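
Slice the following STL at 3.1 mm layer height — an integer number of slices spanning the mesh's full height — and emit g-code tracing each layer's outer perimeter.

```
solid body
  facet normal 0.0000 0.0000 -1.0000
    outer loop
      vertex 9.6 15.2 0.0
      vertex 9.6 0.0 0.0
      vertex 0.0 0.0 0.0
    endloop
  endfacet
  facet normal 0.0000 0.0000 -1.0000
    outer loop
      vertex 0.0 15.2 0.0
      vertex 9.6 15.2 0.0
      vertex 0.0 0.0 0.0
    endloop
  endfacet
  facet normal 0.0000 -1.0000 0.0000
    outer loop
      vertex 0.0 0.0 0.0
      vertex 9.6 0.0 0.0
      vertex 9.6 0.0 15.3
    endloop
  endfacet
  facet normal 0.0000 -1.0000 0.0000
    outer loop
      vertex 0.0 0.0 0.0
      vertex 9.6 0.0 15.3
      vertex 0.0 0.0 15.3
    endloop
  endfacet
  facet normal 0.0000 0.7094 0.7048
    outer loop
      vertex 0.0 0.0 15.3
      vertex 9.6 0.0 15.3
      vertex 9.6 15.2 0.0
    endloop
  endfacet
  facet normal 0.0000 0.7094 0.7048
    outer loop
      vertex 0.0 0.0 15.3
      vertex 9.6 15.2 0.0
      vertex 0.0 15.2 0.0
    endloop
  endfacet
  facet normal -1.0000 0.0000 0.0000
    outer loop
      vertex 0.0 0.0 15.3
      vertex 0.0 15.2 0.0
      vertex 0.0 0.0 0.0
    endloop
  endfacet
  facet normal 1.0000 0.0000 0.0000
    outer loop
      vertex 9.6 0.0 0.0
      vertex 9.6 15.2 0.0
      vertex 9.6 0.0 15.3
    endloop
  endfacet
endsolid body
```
; perimeter-only toolpath
G21 ; units = mm
G90 ; absolute positioning
G28 ; home
; layer 1
G0 Z3.1
G0 X0.0 Y0.0
G1 X9.6 Y0.0
G1 X9.6 Y12.2
G1 X0.0 Y12.2
G1 X0.0 Y0.0
; layer 2
G0 Z6.1
G0 X0.0 Y0.0
G1 X9.6 Y0.0
G1 X9.6 Y9.1
G1 X0.0 Y9.1
G1 X0.0 Y0.0
; layer 3
G0 Z9.2
G0 X0.0 Y0.0
G1 X9.6 Y0.0
G1 X9.6 Y6.1
G1 X0.0 Y6.1
G1 X0.0 Y0.0
; layer 4
G0 Z12.2
G0 X0.0 Y0.0
G1 X9.6 Y0.0
G1 X9.6 Y3.0
G1 X0.0 Y3.0
G1 X0.0 Y0.0
M2 ; end

The solid is a wedge (ramp): 9.6 × 15.2 mm base, rising to 15.3 mm along the y=0 edge and sloping linearly to z=0 at y=15.2. Slicing at Δz = 3.1 mm — 5 equal slices spanning the solid's height, so layer i sits at z = i·h/5 — gives 4 non-empty perimeters. Each is a 4-segment closed polygon; G0 lifts to the layer z and rapids to the start vertex, then G1 traces the edges. The cross-section shrinks linearly with z (the slice at the apex is degenerate and omitted).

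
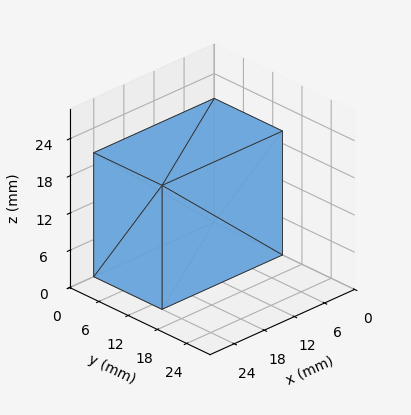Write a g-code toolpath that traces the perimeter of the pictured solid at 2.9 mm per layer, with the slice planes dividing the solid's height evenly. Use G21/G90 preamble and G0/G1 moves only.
Reading the render: the shape is a rectangular box, roughly 24 × 14 mm footprint and 20 mm tall (dimensions read to the nearest mm from the axis ticks). For the g-code, the solid's height is divided into equal slices at the stated Δz and each level perimeter traced with G1 moves after a G0 lift.

; perimeter-only toolpath
G21 ; units = mm
G90 ; absolute positioning
G28 ; home
; layer 1
G0 Z2.9
G0 X0.0 Y0.0
G1 X24.0 Y0.0
G1 X24.0 Y14.0
G1 X0.0 Y14.0
G1 X0.0 Y0.0
; layer 2
G0 Z5.7
G0 X0.0 Y0.0
G1 X24.0 Y0.0
G1 X24.0 Y14.0
G1 X0.0 Y14.0
G1 X0.0 Y0.0
; layer 3
G0 Z8.6
G0 X0.0 Y0.0
G1 X24.0 Y0.0
G1 X24.0 Y14.0
G1 X0.0 Y14.0
G1 X0.0 Y0.0
; layer 4
G0 Z11.4
G0 X0.0 Y0.0
G1 X24.0 Y0.0
G1 X24.0 Y14.0
G1 X0.0 Y14.0
G1 X0.0 Y0.0
; layer 5
G0 Z14.3
G0 X0.0 Y0.0
G1 X24.0 Y0.0
G1 X24.0 Y14.0
G1 X0.0 Y14.0
G1 X0.0 Y0.0
; layer 6
G0 Z17.1
G0 X0.0 Y0.0
G1 X24.0 Y0.0
G1 X24.0 Y14.0
G1 X0.0 Y14.0
G1 X0.0 Y0.0
; layer 7
G0 Z20.0
G0 X0.0 Y0.0
G1 X24.0 Y0.0
G1 X24.0 Y14.0
G1 X0.0 Y14.0
G1 X0.0 Y0.0
M2 ; end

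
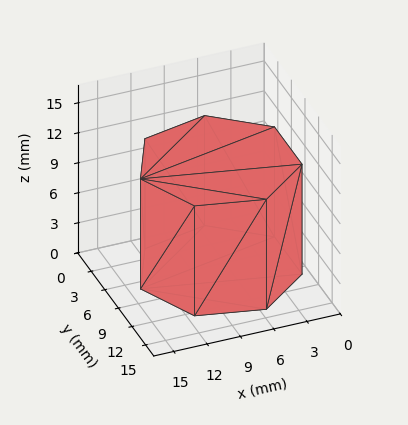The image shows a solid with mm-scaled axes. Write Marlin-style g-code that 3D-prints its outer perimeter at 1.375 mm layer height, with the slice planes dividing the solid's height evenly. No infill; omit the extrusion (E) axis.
Reading the render: the shape is a regular 7-sided prism (a cylinder approximated with 7 flat sides), circumscribed radius ≈ 7 mm, height ≈ 11 mm (dimensions read to the nearest mm from the axis ticks). For the g-code, the solid's height is divided into equal slices at the stated Δz and each level perimeter traced with G1 moves after a G0 lift.

; perimeter-only toolpath
G21 ; units = mm
G90 ; absolute positioning
G28 ; home
; layer 1
G0 Z1.375
G0 X14.000 Y7.000
G1 X11.364 Y12.473
G1 X5.442 Y13.824
G1 X0.693 Y10.037
G1 X0.693 Y3.963
G1 X5.442 Y0.176
G1 X11.364 Y1.527
G1 X14.000 Y7.000
; layer 2
G0 Z2.750
G0 X14.000 Y7.000
G1 X11.364 Y12.473
G1 X5.442 Y13.824
G1 X0.693 Y10.037
G1 X0.693 Y3.963
G1 X5.442 Y0.176
G1 X11.364 Y1.527
G1 X14.000 Y7.000
; layer 3
G0 Z4.125
G0 X14.000 Y7.000
G1 X11.364 Y12.473
G1 X5.442 Y13.824
G1 X0.693 Y10.037
G1 X0.693 Y3.963
G1 X5.442 Y0.176
G1 X11.364 Y1.527
G1 X14.000 Y7.000
; layer 4
G0 Z5.500
G0 X14.000 Y7.000
G1 X11.364 Y12.473
G1 X5.442 Y13.824
G1 X0.693 Y10.037
G1 X0.693 Y3.963
G1 X5.442 Y0.176
G1 X11.364 Y1.527
G1 X14.000 Y7.000
; layer 5
G0 Z6.875
G0 X14.000 Y7.000
G1 X11.364 Y12.473
G1 X5.442 Y13.824
G1 X0.693 Y10.037
G1 X0.693 Y3.963
G1 X5.442 Y0.176
G1 X11.364 Y1.527
G1 X14.000 Y7.000
; layer 6
G0 Z8.250
G0 X14.000 Y7.000
G1 X11.364 Y12.473
G1 X5.442 Y13.824
G1 X0.693 Y10.037
G1 X0.693 Y3.963
G1 X5.442 Y0.176
G1 X11.364 Y1.527
G1 X14.000 Y7.000
; layer 7
G0 Z9.625
G0 X14.000 Y7.000
G1 X11.364 Y12.473
G1 X5.442 Y13.824
G1 X0.693 Y10.037
G1 X0.693 Y3.963
G1 X5.442 Y0.176
G1 X11.364 Y1.527
G1 X14.000 Y7.000
; layer 8
G0 Z11.000
G0 X14.000 Y7.000
G1 X11.364 Y12.473
G1 X5.442 Y13.824
G1 X0.693 Y10.037
G1 X0.693 Y3.963
G1 X5.442 Y0.176
G1 X11.364 Y1.527
G1 X14.000 Y7.000
M2 ; end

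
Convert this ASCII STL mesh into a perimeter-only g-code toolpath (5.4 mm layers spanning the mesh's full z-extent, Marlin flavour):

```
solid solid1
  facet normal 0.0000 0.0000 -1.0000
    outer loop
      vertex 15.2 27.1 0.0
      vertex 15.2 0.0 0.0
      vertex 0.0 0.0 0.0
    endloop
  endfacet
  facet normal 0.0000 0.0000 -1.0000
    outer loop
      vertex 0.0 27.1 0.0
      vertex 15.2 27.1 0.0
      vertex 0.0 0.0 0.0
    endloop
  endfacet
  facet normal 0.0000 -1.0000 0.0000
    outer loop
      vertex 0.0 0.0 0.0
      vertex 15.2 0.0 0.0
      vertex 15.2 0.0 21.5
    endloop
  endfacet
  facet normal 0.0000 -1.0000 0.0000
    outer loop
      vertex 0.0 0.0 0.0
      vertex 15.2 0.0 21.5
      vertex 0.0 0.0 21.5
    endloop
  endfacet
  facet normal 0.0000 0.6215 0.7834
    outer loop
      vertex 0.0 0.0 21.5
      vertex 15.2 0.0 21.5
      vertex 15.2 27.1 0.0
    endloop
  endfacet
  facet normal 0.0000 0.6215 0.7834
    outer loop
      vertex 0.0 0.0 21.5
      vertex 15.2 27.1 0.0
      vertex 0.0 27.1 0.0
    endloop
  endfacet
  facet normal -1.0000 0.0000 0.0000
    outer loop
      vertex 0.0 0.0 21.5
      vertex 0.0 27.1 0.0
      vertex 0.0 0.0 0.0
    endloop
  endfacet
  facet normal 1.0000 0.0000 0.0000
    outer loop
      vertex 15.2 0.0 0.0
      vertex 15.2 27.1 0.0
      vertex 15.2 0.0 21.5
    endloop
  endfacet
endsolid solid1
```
; perimeter-only toolpath
G21 ; units = mm
G90 ; absolute positioning
G28 ; home
; layer 1
G0 Z5.4
G0 X0.0 Y0.0
G1 X15.2 Y0.0
G1 X15.2 Y20.3
G1 X0.0 Y20.3
G1 X0.0 Y0.0
; layer 2
G0 Z10.8
G0 X0.0 Y0.0
G1 X15.2 Y0.0
G1 X15.2 Y13.6
G1 X0.0 Y13.6
G1 X0.0 Y0.0
; layer 3
G0 Z16.1
G0 X0.0 Y0.0
G1 X15.2 Y0.0
G1 X15.2 Y6.8
G1 X0.0 Y6.8
G1 X0.0 Y0.0
M2 ; end

The solid is a wedge (ramp): 15.2 × 27.1 mm base, rising to 21.5 mm along the y=0 edge and sloping linearly to z=0 at y=27.1. Slicing at Δz = 5.4 mm — 4 equal slices spanning the solid's height, so layer i sits at z = i·h/4 — gives 3 non-empty perimeters. Each is a 4-segment closed polygon; G0 lifts to the layer z and rapids to the start vertex, then G1 traces the edges. The cross-section shrinks linearly with z (the slice at the apex is degenerate and omitted).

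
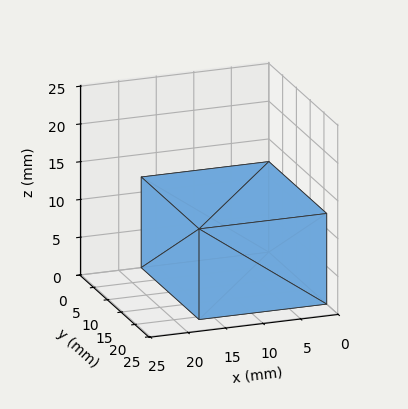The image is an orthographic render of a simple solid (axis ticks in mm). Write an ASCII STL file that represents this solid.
Reading the render: the shape is a rectangular box, roughly 17 × 21 mm footprint and 12 mm tall (dimensions read to the nearest mm from the axis ticks). For the STL, each face is triangulated and given an outward normal.

solid part
  facet normal 0.0000 0.0000 -1.0000
    outer loop
      vertex 17.000 21.000 0.000
      vertex 17.000 0.000 0.000
      vertex 0.000 0.000 0.000
    endloop
  endfacet
  facet normal 0.0000 0.0000 -1.0000
    outer loop
      vertex 0.000 21.000 0.000
      vertex 17.000 21.000 0.000
      vertex 0.000 0.000 0.000
    endloop
  endfacet
  facet normal 0.0000 0.0000 1.0000
    outer loop
      vertex 0.000 0.000 12.000
      vertex 17.000 0.000 12.000
      vertex 17.000 21.000 12.000
    endloop
  endfacet
  facet normal 0.0000 0.0000 1.0000
    outer loop
      vertex 0.000 0.000 12.000
      vertex 17.000 21.000 12.000
      vertex 0.000 21.000 12.000
    endloop
  endfacet
  facet normal 0.0000 -1.0000 0.0000
    outer loop
      vertex 0.000 0.000 0.000
      vertex 17.000 0.000 0.000
      vertex 17.000 0.000 12.000
    endloop
  endfacet
  facet normal 0.0000 -1.0000 0.0000
    outer loop
      vertex 0.000 0.000 0.000
      vertex 17.000 0.000 12.000
      vertex 0.000 0.000 12.000
    endloop
  endfacet
  facet normal 0.0000 1.0000 0.0000
    outer loop
      vertex 17.000 21.000 12.000
      vertex 17.000 21.000 0.000
      vertex 0.000 21.000 0.000
    endloop
  endfacet
  facet normal 0.0000 1.0000 0.0000
    outer loop
      vertex 0.000 21.000 12.000
      vertex 17.000 21.000 12.000
      vertex 0.000 21.000 0.000
    endloop
  endfacet
  facet normal -1.0000 0.0000 0.0000
    outer loop
      vertex 0.000 21.000 12.000
      vertex 0.000 21.000 0.000
      vertex 0.000 0.000 0.000
    endloop
  endfacet
  facet normal -1.0000 0.0000 0.0000
    outer loop
      vertex 0.000 0.000 12.000
      vertex 0.000 21.000 12.000
      vertex 0.000 0.000 0.000
    endloop
  endfacet
  facet normal 1.0000 0.0000 0.0000
    outer loop
      vertex 17.000 0.000 0.000
      vertex 17.000 21.000 0.000
      vertex 17.000 21.000 12.000
    endloop
  endfacet
  facet normal 1.0000 0.0000 0.0000
    outer loop
      vertex 17.000 0.000 0.000
      vertex 17.000 21.000 12.000
      vertex 17.000 0.000 12.000
    endloop
  endfacet
endsolid part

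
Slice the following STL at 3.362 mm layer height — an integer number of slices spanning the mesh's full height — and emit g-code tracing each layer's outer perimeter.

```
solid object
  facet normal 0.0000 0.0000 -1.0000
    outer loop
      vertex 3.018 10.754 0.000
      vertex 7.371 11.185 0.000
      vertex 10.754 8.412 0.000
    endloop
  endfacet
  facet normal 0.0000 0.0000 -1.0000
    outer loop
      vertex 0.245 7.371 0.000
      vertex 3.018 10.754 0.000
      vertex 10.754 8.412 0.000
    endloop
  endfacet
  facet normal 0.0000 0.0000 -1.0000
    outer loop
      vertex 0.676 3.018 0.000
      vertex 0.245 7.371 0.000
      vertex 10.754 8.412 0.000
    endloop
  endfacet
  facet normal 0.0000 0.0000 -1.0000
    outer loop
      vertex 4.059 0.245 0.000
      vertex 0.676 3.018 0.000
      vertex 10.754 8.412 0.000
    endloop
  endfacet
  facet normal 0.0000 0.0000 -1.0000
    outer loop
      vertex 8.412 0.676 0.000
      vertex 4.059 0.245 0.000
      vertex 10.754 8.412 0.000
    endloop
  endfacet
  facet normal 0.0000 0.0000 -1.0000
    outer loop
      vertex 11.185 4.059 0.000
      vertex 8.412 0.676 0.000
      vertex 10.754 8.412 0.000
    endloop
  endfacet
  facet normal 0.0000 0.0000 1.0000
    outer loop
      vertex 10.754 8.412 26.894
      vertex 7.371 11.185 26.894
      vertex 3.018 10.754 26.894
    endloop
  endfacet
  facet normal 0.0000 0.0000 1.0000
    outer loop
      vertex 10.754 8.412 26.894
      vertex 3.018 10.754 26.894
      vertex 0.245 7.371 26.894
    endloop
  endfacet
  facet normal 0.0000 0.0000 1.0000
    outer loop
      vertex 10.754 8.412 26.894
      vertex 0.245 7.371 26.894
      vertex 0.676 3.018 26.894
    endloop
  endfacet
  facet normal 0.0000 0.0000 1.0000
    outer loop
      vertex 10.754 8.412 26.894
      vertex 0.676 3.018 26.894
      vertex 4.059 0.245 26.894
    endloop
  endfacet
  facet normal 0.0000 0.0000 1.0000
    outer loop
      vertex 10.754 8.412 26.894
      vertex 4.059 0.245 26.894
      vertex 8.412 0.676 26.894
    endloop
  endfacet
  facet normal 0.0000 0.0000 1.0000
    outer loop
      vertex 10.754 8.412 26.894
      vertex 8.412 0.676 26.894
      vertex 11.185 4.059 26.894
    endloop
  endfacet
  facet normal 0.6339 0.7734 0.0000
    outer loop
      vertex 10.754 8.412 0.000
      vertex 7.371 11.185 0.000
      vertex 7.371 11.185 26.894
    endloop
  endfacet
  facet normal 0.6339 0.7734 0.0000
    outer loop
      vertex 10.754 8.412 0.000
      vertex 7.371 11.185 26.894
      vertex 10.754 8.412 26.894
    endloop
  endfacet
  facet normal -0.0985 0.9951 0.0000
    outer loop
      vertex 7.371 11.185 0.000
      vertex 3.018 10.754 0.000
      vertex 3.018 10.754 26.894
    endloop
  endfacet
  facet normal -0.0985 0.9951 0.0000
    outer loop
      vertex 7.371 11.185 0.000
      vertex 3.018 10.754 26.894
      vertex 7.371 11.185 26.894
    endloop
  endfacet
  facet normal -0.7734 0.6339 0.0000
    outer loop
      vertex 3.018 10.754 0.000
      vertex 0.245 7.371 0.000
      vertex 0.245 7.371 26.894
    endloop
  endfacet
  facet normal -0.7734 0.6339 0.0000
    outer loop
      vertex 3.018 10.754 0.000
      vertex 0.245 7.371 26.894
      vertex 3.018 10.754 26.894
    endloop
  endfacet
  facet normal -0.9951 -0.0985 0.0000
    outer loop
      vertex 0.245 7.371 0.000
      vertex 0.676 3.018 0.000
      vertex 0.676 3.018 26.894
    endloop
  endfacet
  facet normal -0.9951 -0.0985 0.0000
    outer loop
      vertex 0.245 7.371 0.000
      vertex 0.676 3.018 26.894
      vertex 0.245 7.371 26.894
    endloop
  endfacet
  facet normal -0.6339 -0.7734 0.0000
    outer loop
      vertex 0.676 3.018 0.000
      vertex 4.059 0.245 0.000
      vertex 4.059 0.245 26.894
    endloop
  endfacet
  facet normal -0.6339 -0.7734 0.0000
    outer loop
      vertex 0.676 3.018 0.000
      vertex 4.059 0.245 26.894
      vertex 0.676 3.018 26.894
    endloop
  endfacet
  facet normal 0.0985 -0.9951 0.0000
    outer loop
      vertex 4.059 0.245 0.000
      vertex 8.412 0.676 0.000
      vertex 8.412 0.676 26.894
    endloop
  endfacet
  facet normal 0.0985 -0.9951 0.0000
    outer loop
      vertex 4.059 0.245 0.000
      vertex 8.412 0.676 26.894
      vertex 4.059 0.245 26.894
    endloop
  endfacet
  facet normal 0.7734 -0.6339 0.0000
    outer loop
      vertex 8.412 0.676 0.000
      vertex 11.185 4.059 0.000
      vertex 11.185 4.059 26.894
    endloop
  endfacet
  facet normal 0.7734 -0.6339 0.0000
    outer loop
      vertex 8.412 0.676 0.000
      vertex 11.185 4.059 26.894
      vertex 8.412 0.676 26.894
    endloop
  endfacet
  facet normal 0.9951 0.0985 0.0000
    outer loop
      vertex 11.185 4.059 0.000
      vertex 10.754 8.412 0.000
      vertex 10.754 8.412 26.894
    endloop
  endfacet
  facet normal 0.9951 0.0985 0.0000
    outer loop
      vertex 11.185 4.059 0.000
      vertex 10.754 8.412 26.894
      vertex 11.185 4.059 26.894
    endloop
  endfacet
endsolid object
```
; perimeter-only toolpath
G21 ; units = mm
G90 ; absolute positioning
G28 ; home
; layer 1
G0 Z3.362
G0 X10.754 Y8.412
G1 X7.371 Y11.185
G1 X3.018 Y10.754
G1 X0.245 Y7.371
G1 X0.676 Y3.018
G1 X4.059 Y0.245
G1 X8.412 Y0.676
G1 X11.185 Y4.059
G1 X10.754 Y8.412
; layer 2
G0 Z6.723
G0 X10.754 Y8.412
G1 X7.371 Y11.185
G1 X3.018 Y10.754
G1 X0.245 Y7.371
G1 X0.676 Y3.018
G1 X4.059 Y0.245
G1 X8.412 Y0.676
G1 X11.185 Y4.059
G1 X10.754 Y8.412
; layer 3
G0 Z10.085
G0 X10.754 Y8.412
G1 X7.371 Y11.185
G1 X3.018 Y10.754
G1 X0.245 Y7.371
G1 X0.676 Y3.018
G1 X4.059 Y0.245
G1 X8.412 Y0.676
G1 X11.185 Y4.059
G1 X10.754 Y8.412
; layer 4
G0 Z13.447
G0 X10.754 Y8.412
G1 X7.371 Y11.185
G1 X3.018 Y10.754
G1 X0.245 Y7.371
G1 X0.676 Y3.018
G1 X4.059 Y0.245
G1 X8.412 Y0.676
G1 X11.185 Y4.059
G1 X10.754 Y8.412
; layer 5
G0 Z16.809
G0 X10.754 Y8.412
G1 X7.371 Y11.185
G1 X3.018 Y10.754
G1 X0.245 Y7.371
G1 X0.676 Y3.018
G1 X4.059 Y0.245
G1 X8.412 Y0.676
G1 X11.185 Y4.059
G1 X10.754 Y8.412
; layer 6
G0 Z20.170
G0 X10.754 Y8.412
G1 X7.371 Y11.185
G1 X3.018 Y10.754
G1 X0.245 Y7.371
G1 X0.676 Y3.018
G1 X4.059 Y0.245
G1 X8.412 Y0.676
G1 X11.185 Y4.059
G1 X10.754 Y8.412
; layer 7
G0 Z23.532
G0 X10.754 Y8.412
G1 X7.371 Y11.185
G1 X3.018 Y10.754
G1 X0.245 Y7.371
G1 X0.676 Y3.018
G1 X4.059 Y0.245
G1 X8.412 Y0.676
G1 X11.185 Y4.059
G1 X10.754 Y8.412
; layer 8
G0 Z26.894
G0 X10.754 Y8.412
G1 X7.371 Y11.185
G1 X3.018 Y10.754
G1 X0.245 Y7.371
G1 X0.676 Y3.018
G1 X4.059 Y0.245
G1 X8.412 Y0.676
G1 X11.185 Y4.059
G1 X10.754 Y8.412
M2 ; end

The solid is a regular 8-sided prism (a cylinder approximated with 8 flat sides), circumscribed radius ≈ 5.71 mm, height ≈ 26.9 mm. Slicing at Δz = 3.362 mm — 8 equal slices spanning the solid's height, so layer i sits at z = i·h/8 — gives 8 non-empty perimeters. Each is a 8-segment closed polygon; G0 lifts to the layer z and rapids to the start vertex, then G1 traces the edges.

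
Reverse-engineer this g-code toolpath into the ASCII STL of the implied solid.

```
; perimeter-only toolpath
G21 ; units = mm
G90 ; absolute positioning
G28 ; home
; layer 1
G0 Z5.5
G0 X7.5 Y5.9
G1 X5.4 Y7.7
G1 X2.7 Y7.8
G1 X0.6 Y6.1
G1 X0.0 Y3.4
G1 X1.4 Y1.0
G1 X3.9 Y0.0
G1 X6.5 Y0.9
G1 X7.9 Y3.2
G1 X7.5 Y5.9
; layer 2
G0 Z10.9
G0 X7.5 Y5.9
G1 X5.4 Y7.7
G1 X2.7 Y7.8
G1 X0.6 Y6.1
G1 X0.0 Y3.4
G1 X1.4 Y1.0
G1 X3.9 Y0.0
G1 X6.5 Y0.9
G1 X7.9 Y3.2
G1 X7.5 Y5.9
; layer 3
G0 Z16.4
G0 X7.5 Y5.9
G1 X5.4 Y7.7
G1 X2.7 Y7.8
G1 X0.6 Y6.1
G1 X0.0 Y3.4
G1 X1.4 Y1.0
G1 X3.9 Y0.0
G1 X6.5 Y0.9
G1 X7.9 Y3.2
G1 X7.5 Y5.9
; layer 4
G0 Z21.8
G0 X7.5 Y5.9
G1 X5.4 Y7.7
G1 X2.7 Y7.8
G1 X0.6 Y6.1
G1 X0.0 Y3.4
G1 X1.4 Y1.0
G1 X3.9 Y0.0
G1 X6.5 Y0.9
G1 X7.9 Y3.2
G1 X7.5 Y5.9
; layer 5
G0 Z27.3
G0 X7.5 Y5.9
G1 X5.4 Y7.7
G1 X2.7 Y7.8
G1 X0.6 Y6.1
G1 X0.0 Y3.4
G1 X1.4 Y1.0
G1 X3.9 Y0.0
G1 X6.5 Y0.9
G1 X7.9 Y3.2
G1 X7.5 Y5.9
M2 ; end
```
solid part
  facet normal 0.0000 0.0000 -1.0000
    outer loop
      vertex 2.7 7.8 0.0
      vertex 5.4 7.7 0.0
      vertex 7.5 5.9 0.0
    endloop
  endfacet
  facet normal 0.0000 0.0000 -1.0000
    outer loop
      vertex 0.6 6.1 0.0
      vertex 2.7 7.8 0.0
      vertex 7.5 5.9 0.0
    endloop
  endfacet
  facet normal 0.0000 0.0000 -1.0000
    outer loop
      vertex 0.0 3.4 0.0
      vertex 0.6 6.1 0.0
      vertex 7.5 5.9 0.0
    endloop
  endfacet
  facet normal 0.0000 0.0000 -1.0000
    outer loop
      vertex 1.4 1.0 0.0
      vertex 0.0 3.4 0.0
      vertex 7.5 5.9 0.0
    endloop
  endfacet
  facet normal 0.0000 0.0000 -1.0000
    outer loop
      vertex 3.9 0.0 0.0
      vertex 1.4 1.0 0.0
      vertex 7.5 5.9 0.0
    endloop
  endfacet
  facet normal 0.0000 0.0000 -1.0000
    outer loop
      vertex 6.5 0.9 0.0
      vertex 3.9 0.0 0.0
      vertex 7.5 5.9 0.0
    endloop
  endfacet
  facet normal 0.0000 0.0000 -1.0000
    outer loop
      vertex 7.9 3.2 0.0
      vertex 6.5 0.9 0.0
      vertex 7.5 5.9 0.0
    endloop
  endfacet
  facet normal 0.0000 0.0000 1.0000
    outer loop
      vertex 7.5 5.9 27.3
      vertex 5.4 7.7 27.3
      vertex 2.7 7.8 27.3
    endloop
  endfacet
  facet normal 0.0000 0.0000 1.0000
    outer loop
      vertex 7.5 5.9 27.3
      vertex 2.7 7.8 27.3
      vertex 0.6 6.1 27.3
    endloop
  endfacet
  facet normal 0.0000 0.0000 1.0000
    outer loop
      vertex 7.5 5.9 27.3
      vertex 0.6 6.1 27.3
      vertex 0.0 3.4 27.3
    endloop
  endfacet
  facet normal 0.0000 0.0000 1.0000
    outer loop
      vertex 7.5 5.9 27.3
      vertex 0.0 3.4 27.3
      vertex 1.4 1.0 27.3
    endloop
  endfacet
  facet normal 0.0000 0.0000 1.0000
    outer loop
      vertex 7.5 5.9 27.3
      vertex 1.4 1.0 27.3
      vertex 3.9 0.0 27.3
    endloop
  endfacet
  facet normal 0.0000 0.0000 1.0000
    outer loop
      vertex 7.5 5.9 27.3
      vertex 3.9 0.0 27.3
      vertex 6.5 0.9 27.3
    endloop
  endfacet
  facet normal 0.0000 0.0000 1.0000
    outer loop
      vertex 7.5 5.9 27.3
      vertex 6.5 0.9 27.3
      vertex 7.9 3.2 27.3
    endloop
  endfacet
  facet normal 0.6508 0.7593 0.0000
    outer loop
      vertex 7.5 5.9 0.0
      vertex 5.4 7.7 0.0
      vertex 5.4 7.7 27.3
    endloop
  endfacet
  facet normal 0.6508 0.7593 0.0000
    outer loop
      vertex 7.5 5.9 0.0
      vertex 5.4 7.7 27.3
      vertex 7.5 5.9 27.3
    endloop
  endfacet
  facet normal 0.0370 0.9993 0.0000
    outer loop
      vertex 5.4 7.7 0.0
      vertex 2.7 7.8 0.0
      vertex 2.7 7.8 27.3
    endloop
  endfacet
  facet normal 0.0370 0.9993 0.0000
    outer loop
      vertex 5.4 7.7 0.0
      vertex 2.7 7.8 27.3
      vertex 5.4 7.7 27.3
    endloop
  endfacet
  facet normal -0.6292 0.7772 0.0000
    outer loop
      vertex 2.7 7.8 0.0
      vertex 0.6 6.1 0.0
      vertex 0.6 6.1 27.3
    endloop
  endfacet
  facet normal -0.6292 0.7772 0.0000
    outer loop
      vertex 2.7 7.8 0.0
      vertex 0.6 6.1 27.3
      vertex 2.7 7.8 27.3
    endloop
  endfacet
  facet normal -0.9762 0.2169 0.0000
    outer loop
      vertex 0.6 6.1 0.0
      vertex 0.0 3.4 0.0
      vertex 0.0 3.4 27.3
    endloop
  endfacet
  facet normal -0.9762 0.2169 0.0000
    outer loop
      vertex 0.6 6.1 0.0
      vertex 0.0 3.4 27.3
      vertex 0.6 6.1 27.3
    endloop
  endfacet
  facet normal -0.8638 -0.5039 0.0000
    outer loop
      vertex 0.0 3.4 0.0
      vertex 1.4 1.0 0.0
      vertex 1.4 1.0 27.3
    endloop
  endfacet
  facet normal -0.8638 -0.5039 0.0000
    outer loop
      vertex 0.0 3.4 0.0
      vertex 1.4 1.0 27.3
      vertex 0.0 3.4 27.3
    endloop
  endfacet
  facet normal -0.3714 -0.9285 0.0000
    outer loop
      vertex 1.4 1.0 0.0
      vertex 3.9 0.0 0.0
      vertex 3.9 0.0 27.3
    endloop
  endfacet
  facet normal -0.3714 -0.9285 0.0000
    outer loop
      vertex 1.4 1.0 0.0
      vertex 3.9 0.0 27.3
      vertex 1.4 1.0 27.3
    endloop
  endfacet
  facet normal 0.3271 -0.9450 0.0000
    outer loop
      vertex 3.9 0.0 0.0
      vertex 6.5 0.9 0.0
      vertex 6.5 0.9 27.3
    endloop
  endfacet
  facet normal 0.3271 -0.9450 0.0000
    outer loop
      vertex 3.9 0.0 0.0
      vertex 6.5 0.9 27.3
      vertex 3.9 0.0 27.3
    endloop
  endfacet
  facet normal 0.8542 -0.5199 0.0000
    outer loop
      vertex 6.5 0.9 0.0
      vertex 7.9 3.2 0.0
      vertex 7.9 3.2 27.3
    endloop
  endfacet
  facet normal 0.8542 -0.5199 0.0000
    outer loop
      vertex 6.5 0.9 0.0
      vertex 7.9 3.2 27.3
      vertex 6.5 0.9 27.3
    endloop
  endfacet
  facet normal 0.9892 0.1465 0.0000
    outer loop
      vertex 7.9 3.2 0.0
      vertex 7.5 5.9 0.0
      vertex 7.5 5.9 27.3
    endloop
  endfacet
  facet normal 0.9892 0.1465 0.0000
    outer loop
      vertex 7.9 3.2 0.0
      vertex 7.5 5.9 27.3
      vertex 7.9 3.2 27.3
    endloop
  endfacet
endsolid part

The G0 Z moves step by Δz≈5.5 mm. Every layer's G1 loop is the same polygon, so the solid is a straight extrusion of it from z=0 to z≈27.3. Closing with flat bottom and top caps and triangulating gives 32 facets — a regular 9-sided prism (a cylinder approximated with 9 flat sides), circumscribed radius ≈ 4 mm, height ≈ 27.3 mm.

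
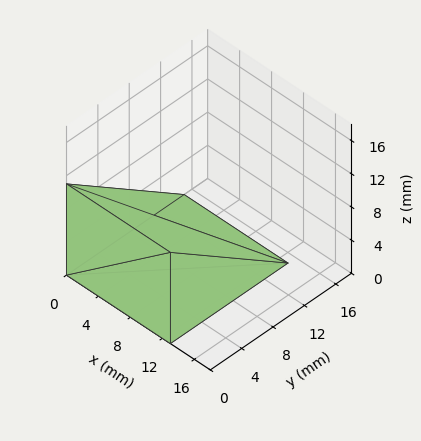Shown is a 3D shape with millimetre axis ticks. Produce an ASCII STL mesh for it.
Reading the render: the shape is a wedge (ramp): 13 × 15 mm base, rising to 11 mm along the y=0 edge and sloping linearly to z=0 at y=15 (dimensions read to the nearest mm from the axis ticks). For the STL, each face is triangulated and given an outward normal.

solid part
  facet normal 0.0000 0.0000 -1.0000
    outer loop
      vertex 13.000 15.000 0.000
      vertex 13.000 0.000 0.000
      vertex 0.000 0.000 0.000
    endloop
  endfacet
  facet normal 0.0000 0.0000 -1.0000
    outer loop
      vertex 0.000 15.000 0.000
      vertex 13.000 15.000 0.000
      vertex 0.000 0.000 0.000
    endloop
  endfacet
  facet normal 0.0000 -1.0000 0.0000
    outer loop
      vertex 0.000 0.000 0.000
      vertex 13.000 0.000 0.000
      vertex 13.000 0.000 11.000
    endloop
  endfacet
  facet normal 0.0000 -1.0000 0.0000
    outer loop
      vertex 0.000 0.000 0.000
      vertex 13.000 0.000 11.000
      vertex 0.000 0.000 11.000
    endloop
  endfacet
  facet normal 0.0000 0.5914 0.8064
    outer loop
      vertex 0.000 0.000 11.000
      vertex 13.000 0.000 11.000
      vertex 13.000 15.000 0.000
    endloop
  endfacet
  facet normal 0.0000 0.5914 0.8064
    outer loop
      vertex 0.000 0.000 11.000
      vertex 13.000 15.000 0.000
      vertex 0.000 15.000 0.000
    endloop
  endfacet
  facet normal -1.0000 0.0000 0.0000
    outer loop
      vertex 0.000 0.000 11.000
      vertex 0.000 15.000 0.000
      vertex 0.000 0.000 0.000
    endloop
  endfacet
  facet normal 1.0000 0.0000 0.0000
    outer loop
      vertex 13.000 0.000 0.000
      vertex 13.000 15.000 0.000
      vertex 13.000 0.000 11.000
    endloop
  endfacet
endsolid part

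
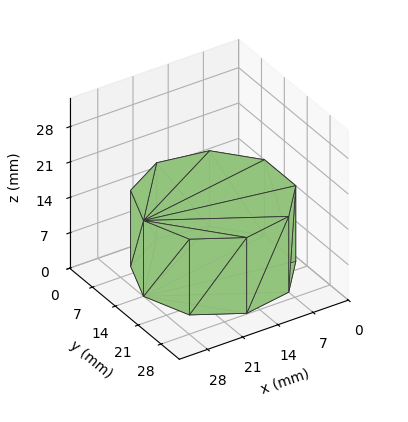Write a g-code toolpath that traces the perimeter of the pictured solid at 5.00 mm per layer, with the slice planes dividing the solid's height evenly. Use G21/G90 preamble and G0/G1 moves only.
Reading the render: the shape is a regular 9-sided prism (a cylinder approximated with 9 flat sides), circumscribed radius ≈ 14 mm, height ≈ 15 mm (dimensions read to the nearest mm from the axis ticks). For the g-code, the solid's height is divided into equal slices at the stated Δz and each level perimeter traced with G1 moves after a G0 lift.

; perimeter-only toolpath
G21 ; units = mm
G90 ; absolute positioning
G28 ; home
; layer 1
G0 Z5.00
G0 X28.00 Y14.00
G1 X24.72 Y23.00
G1 X16.43 Y27.79
G1 X7.00 Y26.12
G1 X0.84 Y18.79
G1 X0.84 Y9.21
G1 X7.00 Y1.88
G1 X16.43 Y0.21
G1 X24.72 Y5.00
G1 X28.00 Y14.00
; layer 2
G0 Z10.00
G0 X28.00 Y14.00
G1 X24.72 Y23.00
G1 X16.43 Y27.79
G1 X7.00 Y26.12
G1 X0.84 Y18.79
G1 X0.84 Y9.21
G1 X7.00 Y1.88
G1 X16.43 Y0.21
G1 X24.72 Y5.00
G1 X28.00 Y14.00
; layer 3
G0 Z15.00
G0 X28.00 Y14.00
G1 X24.72 Y23.00
G1 X16.43 Y27.79
G1 X7.00 Y26.12
G1 X0.84 Y18.79
G1 X0.84 Y9.21
G1 X7.00 Y1.88
G1 X16.43 Y0.21
G1 X24.72 Y5.00
G1 X28.00 Y14.00
M2 ; end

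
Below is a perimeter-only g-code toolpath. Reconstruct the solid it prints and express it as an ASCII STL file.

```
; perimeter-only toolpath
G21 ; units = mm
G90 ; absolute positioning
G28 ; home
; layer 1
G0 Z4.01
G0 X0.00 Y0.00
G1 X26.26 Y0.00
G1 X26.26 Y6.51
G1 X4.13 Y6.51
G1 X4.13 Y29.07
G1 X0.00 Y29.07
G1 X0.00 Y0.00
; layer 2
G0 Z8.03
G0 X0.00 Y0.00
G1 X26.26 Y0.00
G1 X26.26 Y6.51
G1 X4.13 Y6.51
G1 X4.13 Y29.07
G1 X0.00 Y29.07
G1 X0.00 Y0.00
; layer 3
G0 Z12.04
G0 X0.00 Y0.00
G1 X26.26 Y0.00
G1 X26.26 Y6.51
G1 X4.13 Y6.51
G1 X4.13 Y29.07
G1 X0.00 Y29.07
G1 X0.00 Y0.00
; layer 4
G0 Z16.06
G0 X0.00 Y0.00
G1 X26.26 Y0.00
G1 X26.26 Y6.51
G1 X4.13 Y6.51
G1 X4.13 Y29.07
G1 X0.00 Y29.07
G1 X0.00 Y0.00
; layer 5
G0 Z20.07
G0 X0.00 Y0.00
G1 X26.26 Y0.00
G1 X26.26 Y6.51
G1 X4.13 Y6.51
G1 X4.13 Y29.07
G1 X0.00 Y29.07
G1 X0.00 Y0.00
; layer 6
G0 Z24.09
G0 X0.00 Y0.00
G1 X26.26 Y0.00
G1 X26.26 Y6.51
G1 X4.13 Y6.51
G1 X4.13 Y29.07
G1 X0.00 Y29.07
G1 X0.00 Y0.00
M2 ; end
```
solid part
  facet normal 0.0000 0.0000 -1.0000
    outer loop
      vertex 26.26 6.51 0.00
      vertex 26.26 0.00 0.00
      vertex 0.00 0.00 0.00
    endloop
  endfacet
  facet normal 0.0000 0.0000 -1.0000
    outer loop
      vertex 4.13 6.51 0.00
      vertex 26.26 6.51 0.00
      vertex 0.00 0.00 0.00
    endloop
  endfacet
  facet normal 0.0000 0.0000 -1.0000
    outer loop
      vertex 4.13 29.07 0.00
      vertex 4.13 6.51 0.00
      vertex 0.00 0.00 0.00
    endloop
  endfacet
  facet normal 0.0000 0.0000 -1.0000
    outer loop
      vertex 0.00 29.07 0.00
      vertex 4.13 29.07 0.00
      vertex 0.00 0.00 0.00
    endloop
  endfacet
  facet normal 0.0000 0.0000 1.0000
    outer loop
      vertex 0.00 0.00 24.09
      vertex 26.26 0.00 24.09
      vertex 26.26 6.51 24.09
    endloop
  endfacet
  facet normal 0.0000 0.0000 1.0000
    outer loop
      vertex 0.00 0.00 24.09
      vertex 26.26 6.51 24.09
      vertex 4.13 6.51 24.09
    endloop
  endfacet
  facet normal 0.0000 0.0000 1.0000
    outer loop
      vertex 0.00 0.00 24.09
      vertex 4.13 6.51 24.09
      vertex 4.13 29.07 24.09
    endloop
  endfacet
  facet normal 0.0000 0.0000 1.0000
    outer loop
      vertex 0.00 0.00 24.09
      vertex 4.13 29.07 24.09
      vertex 0.00 29.07 24.09
    endloop
  endfacet
  facet normal 0.0000 -1.0000 0.0000
    outer loop
      vertex 0.00 0.00 0.00
      vertex 26.26 0.00 0.00
      vertex 26.26 0.00 24.09
    endloop
  endfacet
  facet normal 0.0000 -1.0000 0.0000
    outer loop
      vertex 0.00 0.00 0.00
      vertex 26.26 0.00 24.09
      vertex 0.00 0.00 24.09
    endloop
  endfacet
  facet normal 1.0000 0.0000 0.0000
    outer loop
      vertex 26.26 0.00 0.00
      vertex 26.26 6.51 0.00
      vertex 26.26 6.51 24.09
    endloop
  endfacet
  facet normal 1.0000 0.0000 0.0000
    outer loop
      vertex 26.26 0.00 0.00
      vertex 26.26 6.51 24.09
      vertex 26.26 0.00 24.09
    endloop
  endfacet
  facet normal 0.0000 1.0000 0.0000
    outer loop
      vertex 26.26 6.51 0.00
      vertex 4.13 6.51 0.00
      vertex 4.13 6.51 24.09
    endloop
  endfacet
  facet normal 0.0000 1.0000 0.0000
    outer loop
      vertex 26.26 6.51 0.00
      vertex 4.13 6.51 24.09
      vertex 26.26 6.51 24.09
    endloop
  endfacet
  facet normal 1.0000 0.0000 0.0000
    outer loop
      vertex 4.13 6.51 0.00
      vertex 4.13 29.07 0.00
      vertex 4.13 29.07 24.09
    endloop
  endfacet
  facet normal 1.0000 0.0000 0.0000
    outer loop
      vertex 4.13 6.51 0.00
      vertex 4.13 29.07 24.09
      vertex 4.13 6.51 24.09
    endloop
  endfacet
  facet normal 0.0000 1.0000 0.0000
    outer loop
      vertex 4.13 29.07 0.00
      vertex 0.00 29.07 0.00
      vertex 0.00 29.07 24.09
    endloop
  endfacet
  facet normal 0.0000 1.0000 0.0000
    outer loop
      vertex 4.13 29.07 0.00
      vertex 0.00 29.07 24.09
      vertex 4.13 29.07 24.09
    endloop
  endfacet
  facet normal -1.0000 0.0000 0.0000
    outer loop
      vertex 0.00 29.07 0.00
      vertex 0.00 0.00 0.00
      vertex 0.00 0.00 24.09
    endloop
  endfacet
  facet normal -1.0000 0.0000 0.0000
    outer loop
      vertex 0.00 29.07 0.00
      vertex 0.00 0.00 24.09
      vertex 0.00 29.07 24.09
    endloop
  endfacet
endsolid part

The G0 Z moves step by Δz≈4.01 mm. Every layer's G1 loop is the same polygon, so the solid is a straight extrusion of it from z=0 to z≈24.1. Closing with flat bottom and top caps and triangulating gives 20 facets — an L-shaped prism: outer 26.3 × 29.1 mm, arm thicknesses ≈ 6.51 mm (horizontal) and 4.13 mm (vertical), extruded 24.1 mm in z.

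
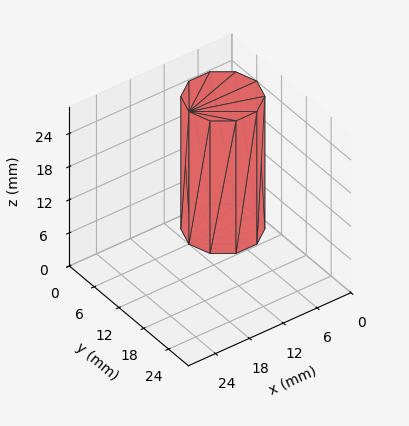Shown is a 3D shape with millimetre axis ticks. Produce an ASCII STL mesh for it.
Reading the render: the shape is a regular 10-sided prism (a cylinder approximated with 10 flat sides), circumscribed radius ≈ 6 mm, height ≈ 24 mm (dimensions read to the nearest mm from the axis ticks). For the STL, each face is triangulated and given an outward normal.

solid part
  facet normal 0.0000 0.0000 -1.0000
    outer loop
      vertex 7.85 11.71 0.00
      vertex 10.85 9.53 0.00
      vertex 12.00 6.00 0.00
    endloop
  endfacet
  facet normal 0.0000 0.0000 -1.0000
    outer loop
      vertex 4.15 11.71 0.00
      vertex 7.85 11.71 0.00
      vertex 12.00 6.00 0.00
    endloop
  endfacet
  facet normal 0.0000 0.0000 -1.0000
    outer loop
      vertex 1.15 9.53 0.00
      vertex 4.15 11.71 0.00
      vertex 12.00 6.00 0.00
    endloop
  endfacet
  facet normal 0.0000 0.0000 -1.0000
    outer loop
      vertex 0.00 6.00 0.00
      vertex 1.15 9.53 0.00
      vertex 12.00 6.00 0.00
    endloop
  endfacet
  facet normal 0.0000 0.0000 -1.0000
    outer loop
      vertex 1.15 2.47 0.00
      vertex 0.00 6.00 0.00
      vertex 12.00 6.00 0.00
    endloop
  endfacet
  facet normal 0.0000 0.0000 -1.0000
    outer loop
      vertex 4.15 0.29 0.00
      vertex 1.15 2.47 0.00
      vertex 12.00 6.00 0.00
    endloop
  endfacet
  facet normal 0.0000 0.0000 -1.0000
    outer loop
      vertex 7.85 0.29 0.00
      vertex 4.15 0.29 0.00
      vertex 12.00 6.00 0.00
    endloop
  endfacet
  facet normal 0.0000 0.0000 -1.0000
    outer loop
      vertex 10.85 2.47 0.00
      vertex 7.85 0.29 0.00
      vertex 12.00 6.00 0.00
    endloop
  endfacet
  facet normal 0.0000 0.0000 1.0000
    outer loop
      vertex 12.00 6.00 24.00
      vertex 10.85 9.53 24.00
      vertex 7.85 11.71 24.00
    endloop
  endfacet
  facet normal 0.0000 0.0000 1.0000
    outer loop
      vertex 12.00 6.00 24.00
      vertex 7.85 11.71 24.00
      vertex 4.15 11.71 24.00
    endloop
  endfacet
  facet normal 0.0000 0.0000 1.0000
    outer loop
      vertex 12.00 6.00 24.00
      vertex 4.15 11.71 24.00
      vertex 1.15 9.53 24.00
    endloop
  endfacet
  facet normal 0.0000 0.0000 1.0000
    outer loop
      vertex 12.00 6.00 24.00
      vertex 1.15 9.53 24.00
      vertex 0.00 6.00 24.00
    endloop
  endfacet
  facet normal 0.0000 0.0000 1.0000
    outer loop
      vertex 12.00 6.00 24.00
      vertex 0.00 6.00 24.00
      vertex 1.15 2.47 24.00
    endloop
  endfacet
  facet normal 0.0000 0.0000 1.0000
    outer loop
      vertex 12.00 6.00 24.00
      vertex 1.15 2.47 24.00
      vertex 4.15 0.29 24.00
    endloop
  endfacet
  facet normal 0.0000 0.0000 1.0000
    outer loop
      vertex 12.00 6.00 24.00
      vertex 4.15 0.29 24.00
      vertex 7.85 0.29 24.00
    endloop
  endfacet
  facet normal 0.0000 0.0000 1.0000
    outer loop
      vertex 12.00 6.00 24.00
      vertex 7.85 0.29 24.00
      vertex 10.85 2.47 24.00
    endloop
  endfacet
  facet normal 0.9508 0.3098 0.0000
    outer loop
      vertex 12.00 6.00 0.00
      vertex 10.85 9.53 0.00
      vertex 10.85 9.53 24.00
    endloop
  endfacet
  facet normal 0.9508 0.3098 0.0000
    outer loop
      vertex 12.00 6.00 0.00
      vertex 10.85 9.53 24.00
      vertex 12.00 6.00 24.00
    endloop
  endfacet
  facet normal 0.5879 0.8090 0.0000
    outer loop
      vertex 10.85 9.53 0.00
      vertex 7.85 11.71 0.00
      vertex 7.85 11.71 24.00
    endloop
  endfacet
  facet normal 0.5879 0.8090 0.0000
    outer loop
      vertex 10.85 9.53 0.00
      vertex 7.85 11.71 24.00
      vertex 10.85 9.53 24.00
    endloop
  endfacet
  facet normal 0.0000 1.0000 0.0000
    outer loop
      vertex 7.85 11.71 0.00
      vertex 4.15 11.71 0.00
      vertex 4.15 11.71 24.00
    endloop
  endfacet
  facet normal 0.0000 1.0000 0.0000
    outer loop
      vertex 7.85 11.71 0.00
      vertex 4.15 11.71 24.00
      vertex 7.85 11.71 24.00
    endloop
  endfacet
  facet normal -0.5879 0.8090 0.0000
    outer loop
      vertex 4.15 11.71 0.00
      vertex 1.15 9.53 0.00
      vertex 1.15 9.53 24.00
    endloop
  endfacet
  facet normal -0.5879 0.8090 0.0000
    outer loop
      vertex 4.15 11.71 0.00
      vertex 1.15 9.53 24.00
      vertex 4.15 11.71 24.00
    endloop
  endfacet
  facet normal -0.9508 0.3098 0.0000
    outer loop
      vertex 1.15 9.53 0.00
      vertex 0.00 6.00 0.00
      vertex 0.00 6.00 24.00
    endloop
  endfacet
  facet normal -0.9508 0.3098 0.0000
    outer loop
      vertex 1.15 9.53 0.00
      vertex 0.00 6.00 24.00
      vertex 1.15 9.53 24.00
    endloop
  endfacet
  facet normal -0.9508 -0.3098 0.0000
    outer loop
      vertex 0.00 6.00 0.00
      vertex 1.15 2.47 0.00
      vertex 1.15 2.47 24.00
    endloop
  endfacet
  facet normal -0.9508 -0.3098 0.0000
    outer loop
      vertex 0.00 6.00 0.00
      vertex 1.15 2.47 24.00
      vertex 0.00 6.00 24.00
    endloop
  endfacet
  facet normal -0.5879 -0.8090 0.0000
    outer loop
      vertex 1.15 2.47 0.00
      vertex 4.15 0.29 0.00
      vertex 4.15 0.29 24.00
    endloop
  endfacet
  facet normal -0.5879 -0.8090 0.0000
    outer loop
      vertex 1.15 2.47 0.00
      vertex 4.15 0.29 24.00
      vertex 1.15 2.47 24.00
    endloop
  endfacet
  facet normal 0.0000 -1.0000 0.0000
    outer loop
      vertex 4.15 0.29 0.00
      vertex 7.85 0.29 0.00
      vertex 7.85 0.29 24.00
    endloop
  endfacet
  facet normal 0.0000 -1.0000 0.0000
    outer loop
      vertex 4.15 0.29 0.00
      vertex 7.85 0.29 24.00
      vertex 4.15 0.29 24.00
    endloop
  endfacet
  facet normal 0.5879 -0.8090 0.0000
    outer loop
      vertex 7.85 0.29 0.00
      vertex 10.85 2.47 0.00
      vertex 10.85 2.47 24.00
    endloop
  endfacet
  facet normal 0.5879 -0.8090 0.0000
    outer loop
      vertex 7.85 0.29 0.00
      vertex 10.85 2.47 24.00
      vertex 7.85 0.29 24.00
    endloop
  endfacet
  facet normal 0.9508 -0.3098 0.0000
    outer loop
      vertex 10.85 2.47 0.00
      vertex 12.00 6.00 0.00
      vertex 12.00 6.00 24.00
    endloop
  endfacet
  facet normal 0.9508 -0.3098 0.0000
    outer loop
      vertex 10.85 2.47 0.00
      vertex 12.00 6.00 24.00
      vertex 10.85 2.47 24.00
    endloop
  endfacet
endsolid part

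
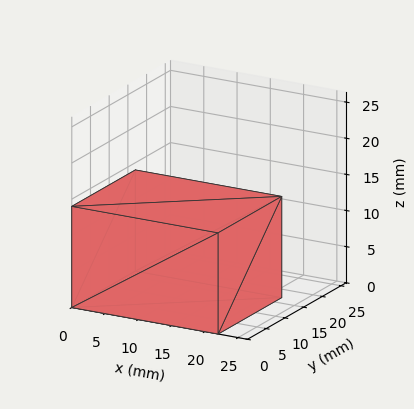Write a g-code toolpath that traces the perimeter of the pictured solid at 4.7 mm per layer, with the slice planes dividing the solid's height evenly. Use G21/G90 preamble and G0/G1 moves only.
Reading the render: the shape is a rectangular box, roughly 22 × 17 mm footprint and 14 mm tall (dimensions read to the nearest mm from the axis ticks). For the g-code, the solid's height is divided into equal slices at the stated Δz and each level perimeter traced with G1 moves after a G0 lift.

; perimeter-only toolpath
G21 ; units = mm
G90 ; absolute positioning
G28 ; home
; layer 1
G0 Z4.7
G0 X0.0 Y0.0
G1 X22.0 Y0.0
G1 X22.0 Y17.0
G1 X0.0 Y17.0
G1 X0.0 Y0.0
; layer 2
G0 Z9.3
G0 X0.0 Y0.0
G1 X22.0 Y0.0
G1 X22.0 Y17.0
G1 X0.0 Y17.0
G1 X0.0 Y0.0
; layer 3
G0 Z14.0
G0 X0.0 Y0.0
G1 X22.0 Y0.0
G1 X22.0 Y17.0
G1 X0.0 Y17.0
G1 X0.0 Y0.0
M2 ; end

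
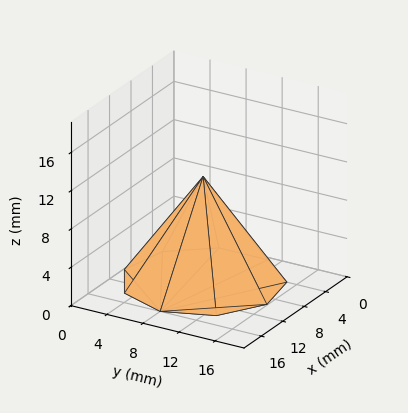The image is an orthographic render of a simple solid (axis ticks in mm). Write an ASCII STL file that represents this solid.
Reading the render: the shape is a regular 9-sided pyramid, base circumscribed radius ≈ 8 mm, apex at z ≈ 11 mm (dimensions read to the nearest mm from the axis ticks). For the STL, each face is triangulated and given an outward normal.

solid part
  facet normal 0.0000 0.0000 -1.0000
    outer loop
      vertex 9.4 15.9 0.0
      vertex 14.1 13.1 0.0
      vertex 16.0 8.0 0.0
    endloop
  endfacet
  facet normal 0.0000 0.0000 -1.0000
    outer loop
      vertex 4.0 14.9 0.0
      vertex 9.4 15.9 0.0
      vertex 16.0 8.0 0.0
    endloop
  endfacet
  facet normal 0.0000 0.0000 -1.0000
    outer loop
      vertex 0.5 10.7 0.0
      vertex 4.0 14.9 0.0
      vertex 16.0 8.0 0.0
    endloop
  endfacet
  facet normal 0.0000 0.0000 -1.0000
    outer loop
      vertex 0.5 5.3 0.0
      vertex 0.5 10.7 0.0
      vertex 16.0 8.0 0.0
    endloop
  endfacet
  facet normal 0.0000 0.0000 -1.0000
    outer loop
      vertex 4.0 1.1 0.0
      vertex 0.5 5.3 0.0
      vertex 16.0 8.0 0.0
    endloop
  endfacet
  facet normal 0.0000 0.0000 -1.0000
    outer loop
      vertex 9.4 0.1 0.0
      vertex 4.0 1.1 0.0
      vertex 16.0 8.0 0.0
    endloop
  endfacet
  facet normal 0.0000 0.0000 -1.0000
    outer loop
      vertex 14.1 2.9 0.0
      vertex 9.4 0.1 0.0
      vertex 16.0 8.0 0.0
    endloop
  endfacet
  facet normal 0.7744 0.2885 0.5632
    outer loop
      vertex 16.0 8.0 0.0
      vertex 14.1 13.1 0.0
      vertex 8.0 8.0 11.0
    endloop
  endfacet
  facet normal 0.4228 0.7097 0.5635
    outer loop
      vertex 14.1 13.1 0.0
      vertex 9.4 15.9 0.0
      vertex 8.0 8.0 11.0
    endloop
  endfacet
  facet normal -0.1504 0.8120 0.5640
    outer loop
      vertex 9.4 15.9 0.0
      vertex 4.0 14.9 0.0
      vertex 8.0 8.0 11.0
    endloop
  endfacet
  facet normal -0.6350 0.5292 0.5628
    outer loop
      vertex 4.0 14.9 0.0
      vertex 0.5 10.7 0.0
      vertex 8.0 8.0 11.0
    endloop
  endfacet
  facet normal -0.8262 0.0000 0.5633
    outer loop
      vertex 0.5 10.7 0.0
      vertex 0.5 5.3 0.0
      vertex 8.0 8.0 11.0
    endloop
  endfacet
  facet normal -0.6350 -0.5292 0.5628
    outer loop
      vertex 0.5 5.3 0.0
      vertex 4.0 1.1 0.0
      vertex 8.0 8.0 11.0
    endloop
  endfacet
  facet normal -0.1504 -0.8120 0.5640
    outer loop
      vertex 4.0 1.1 0.0
      vertex 9.4 0.1 0.0
      vertex 8.0 8.0 11.0
    endloop
  endfacet
  facet normal 0.4228 -0.7097 0.5635
    outer loop
      vertex 9.4 0.1 0.0
      vertex 14.1 2.9 0.0
      vertex 8.0 8.0 11.0
    endloop
  endfacet
  facet normal 0.7744 -0.2885 0.5632
    outer loop
      vertex 14.1 2.9 0.0
      vertex 16.0 8.0 0.0
      vertex 8.0 8.0 11.0
    endloop
  endfacet
endsolid part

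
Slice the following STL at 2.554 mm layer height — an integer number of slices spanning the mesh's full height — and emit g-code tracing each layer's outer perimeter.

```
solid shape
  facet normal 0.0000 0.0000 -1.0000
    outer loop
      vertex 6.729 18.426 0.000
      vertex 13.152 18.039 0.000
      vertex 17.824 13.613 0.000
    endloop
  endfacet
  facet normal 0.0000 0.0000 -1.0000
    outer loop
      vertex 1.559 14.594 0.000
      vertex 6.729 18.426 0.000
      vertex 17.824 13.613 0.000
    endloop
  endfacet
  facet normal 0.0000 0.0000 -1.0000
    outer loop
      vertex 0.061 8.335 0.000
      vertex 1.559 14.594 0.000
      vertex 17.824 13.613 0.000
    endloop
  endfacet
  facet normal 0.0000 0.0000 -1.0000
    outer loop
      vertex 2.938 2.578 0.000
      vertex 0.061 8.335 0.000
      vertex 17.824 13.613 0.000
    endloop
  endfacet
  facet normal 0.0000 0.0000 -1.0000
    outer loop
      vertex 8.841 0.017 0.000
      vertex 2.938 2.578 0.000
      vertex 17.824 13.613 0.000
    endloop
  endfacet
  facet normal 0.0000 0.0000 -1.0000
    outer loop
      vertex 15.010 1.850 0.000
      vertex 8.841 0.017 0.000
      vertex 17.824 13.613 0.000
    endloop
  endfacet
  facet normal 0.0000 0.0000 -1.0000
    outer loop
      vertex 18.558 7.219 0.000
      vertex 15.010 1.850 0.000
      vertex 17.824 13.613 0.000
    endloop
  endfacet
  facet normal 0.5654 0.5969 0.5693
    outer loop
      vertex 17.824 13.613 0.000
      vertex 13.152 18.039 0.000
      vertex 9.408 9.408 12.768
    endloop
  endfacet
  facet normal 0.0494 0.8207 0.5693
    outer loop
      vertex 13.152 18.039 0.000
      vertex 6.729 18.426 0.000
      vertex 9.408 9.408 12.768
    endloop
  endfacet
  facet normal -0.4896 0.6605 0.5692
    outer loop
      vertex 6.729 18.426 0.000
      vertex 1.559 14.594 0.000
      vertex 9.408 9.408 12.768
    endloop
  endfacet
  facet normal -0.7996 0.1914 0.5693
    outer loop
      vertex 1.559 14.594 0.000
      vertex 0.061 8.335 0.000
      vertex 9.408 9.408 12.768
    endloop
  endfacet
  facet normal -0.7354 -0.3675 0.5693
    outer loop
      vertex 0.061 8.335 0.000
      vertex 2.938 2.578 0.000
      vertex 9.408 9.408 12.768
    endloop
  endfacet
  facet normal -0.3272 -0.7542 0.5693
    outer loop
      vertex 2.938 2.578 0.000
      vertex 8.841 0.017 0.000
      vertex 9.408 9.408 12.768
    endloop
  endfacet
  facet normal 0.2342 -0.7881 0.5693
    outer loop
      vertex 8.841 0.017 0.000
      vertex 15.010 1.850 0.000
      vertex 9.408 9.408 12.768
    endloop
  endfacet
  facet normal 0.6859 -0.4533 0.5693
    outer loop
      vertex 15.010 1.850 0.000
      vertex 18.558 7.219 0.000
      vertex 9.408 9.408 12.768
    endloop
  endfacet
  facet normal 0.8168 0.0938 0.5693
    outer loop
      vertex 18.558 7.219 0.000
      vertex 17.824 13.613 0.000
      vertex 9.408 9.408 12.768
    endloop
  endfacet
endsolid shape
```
; perimeter-only toolpath
G21 ; units = mm
G90 ; absolute positioning
G28 ; home
; layer 1
G0 Z2.554
G0 X16.141 Y12.772
G1 X12.403 Y16.313
G1 X7.265 Y16.622
G1 X3.129 Y13.557
G1 X1.930 Y8.550
G1 X4.232 Y3.944
G1 X8.954 Y1.895
G1 X13.890 Y3.362
G1 X16.728 Y7.657
G1 X16.141 Y12.772
; layer 2
G0 Z5.107
G0 X14.458 Y11.931
G1 X11.654 Y14.587
G1 X7.801 Y14.819
G1 X4.699 Y12.520
G1 X3.800 Y8.764
G1 X5.526 Y5.310
G1 X9.068 Y3.773
G1 X12.769 Y4.873
G1 X14.898 Y8.095
G1 X14.458 Y11.931
; layer 3
G0 Z7.661
G0 X12.774 Y11.090
G1 X10.906 Y12.860
G1 X8.336 Y13.015
G1 X6.268 Y11.482
G1 X5.669 Y8.979
G1 X6.820 Y6.676
G1 X9.181 Y5.652
G1 X11.649 Y6.385
G1 X13.068 Y8.532
G1 X12.774 Y11.090
; layer 4
G0 Z10.214
G0 X11.091 Y10.249
G1 X10.157 Y11.134
G1 X8.872 Y11.212
G1 X7.838 Y10.445
G1 X7.539 Y9.193
G1 X8.114 Y8.042
G1 X9.295 Y7.530
G1 X10.528 Y7.896
G1 X11.238 Y8.970
G1 X11.091 Y10.249
M2 ; end

The solid is a regular 9-sided pyramid, base circumscribed radius ≈ 9.41 mm, apex at z ≈ 12.8 mm. Slicing at Δz = 2.554 mm — 5 equal slices spanning the solid's height, so layer i sits at z = i·h/5 — gives 4 non-empty perimeters. Each is a 9-segment closed polygon; G0 lifts to the layer z and rapids to the start vertex, then G1 traces the edges. The cross-section shrinks linearly with z (the slice at the apex is degenerate and omitted).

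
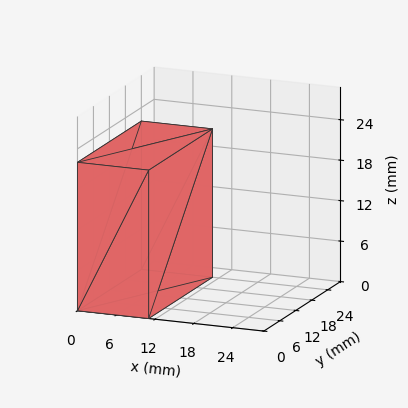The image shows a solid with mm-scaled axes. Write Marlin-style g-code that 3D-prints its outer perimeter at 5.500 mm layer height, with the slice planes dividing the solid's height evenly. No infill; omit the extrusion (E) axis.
Reading the render: the shape is a rectangular box, roughly 11 × 24 mm footprint and 22 mm tall (dimensions read to the nearest mm from the axis ticks). For the g-code, the solid's height is divided into equal slices at the stated Δz and each level perimeter traced with G1 moves after a G0 lift.

; perimeter-only toolpath
G21 ; units = mm
G90 ; absolute positioning
G28 ; home
; layer 1
G0 Z5.500
G0 X0.000 Y0.000
G1 X11.000 Y0.000
G1 X11.000 Y24.000
G1 X0.000 Y24.000
G1 X0.000 Y0.000
; layer 2
G0 Z11.000
G0 X0.000 Y0.000
G1 X11.000 Y0.000
G1 X11.000 Y24.000
G1 X0.000 Y24.000
G1 X0.000 Y0.000
; layer 3
G0 Z16.500
G0 X0.000 Y0.000
G1 X11.000 Y0.000
G1 X11.000 Y24.000
G1 X0.000 Y24.000
G1 X0.000 Y0.000
; layer 4
G0 Z22.000
G0 X0.000 Y0.000
G1 X11.000 Y0.000
G1 X11.000 Y24.000
G1 X0.000 Y24.000
G1 X0.000 Y0.000
M2 ; end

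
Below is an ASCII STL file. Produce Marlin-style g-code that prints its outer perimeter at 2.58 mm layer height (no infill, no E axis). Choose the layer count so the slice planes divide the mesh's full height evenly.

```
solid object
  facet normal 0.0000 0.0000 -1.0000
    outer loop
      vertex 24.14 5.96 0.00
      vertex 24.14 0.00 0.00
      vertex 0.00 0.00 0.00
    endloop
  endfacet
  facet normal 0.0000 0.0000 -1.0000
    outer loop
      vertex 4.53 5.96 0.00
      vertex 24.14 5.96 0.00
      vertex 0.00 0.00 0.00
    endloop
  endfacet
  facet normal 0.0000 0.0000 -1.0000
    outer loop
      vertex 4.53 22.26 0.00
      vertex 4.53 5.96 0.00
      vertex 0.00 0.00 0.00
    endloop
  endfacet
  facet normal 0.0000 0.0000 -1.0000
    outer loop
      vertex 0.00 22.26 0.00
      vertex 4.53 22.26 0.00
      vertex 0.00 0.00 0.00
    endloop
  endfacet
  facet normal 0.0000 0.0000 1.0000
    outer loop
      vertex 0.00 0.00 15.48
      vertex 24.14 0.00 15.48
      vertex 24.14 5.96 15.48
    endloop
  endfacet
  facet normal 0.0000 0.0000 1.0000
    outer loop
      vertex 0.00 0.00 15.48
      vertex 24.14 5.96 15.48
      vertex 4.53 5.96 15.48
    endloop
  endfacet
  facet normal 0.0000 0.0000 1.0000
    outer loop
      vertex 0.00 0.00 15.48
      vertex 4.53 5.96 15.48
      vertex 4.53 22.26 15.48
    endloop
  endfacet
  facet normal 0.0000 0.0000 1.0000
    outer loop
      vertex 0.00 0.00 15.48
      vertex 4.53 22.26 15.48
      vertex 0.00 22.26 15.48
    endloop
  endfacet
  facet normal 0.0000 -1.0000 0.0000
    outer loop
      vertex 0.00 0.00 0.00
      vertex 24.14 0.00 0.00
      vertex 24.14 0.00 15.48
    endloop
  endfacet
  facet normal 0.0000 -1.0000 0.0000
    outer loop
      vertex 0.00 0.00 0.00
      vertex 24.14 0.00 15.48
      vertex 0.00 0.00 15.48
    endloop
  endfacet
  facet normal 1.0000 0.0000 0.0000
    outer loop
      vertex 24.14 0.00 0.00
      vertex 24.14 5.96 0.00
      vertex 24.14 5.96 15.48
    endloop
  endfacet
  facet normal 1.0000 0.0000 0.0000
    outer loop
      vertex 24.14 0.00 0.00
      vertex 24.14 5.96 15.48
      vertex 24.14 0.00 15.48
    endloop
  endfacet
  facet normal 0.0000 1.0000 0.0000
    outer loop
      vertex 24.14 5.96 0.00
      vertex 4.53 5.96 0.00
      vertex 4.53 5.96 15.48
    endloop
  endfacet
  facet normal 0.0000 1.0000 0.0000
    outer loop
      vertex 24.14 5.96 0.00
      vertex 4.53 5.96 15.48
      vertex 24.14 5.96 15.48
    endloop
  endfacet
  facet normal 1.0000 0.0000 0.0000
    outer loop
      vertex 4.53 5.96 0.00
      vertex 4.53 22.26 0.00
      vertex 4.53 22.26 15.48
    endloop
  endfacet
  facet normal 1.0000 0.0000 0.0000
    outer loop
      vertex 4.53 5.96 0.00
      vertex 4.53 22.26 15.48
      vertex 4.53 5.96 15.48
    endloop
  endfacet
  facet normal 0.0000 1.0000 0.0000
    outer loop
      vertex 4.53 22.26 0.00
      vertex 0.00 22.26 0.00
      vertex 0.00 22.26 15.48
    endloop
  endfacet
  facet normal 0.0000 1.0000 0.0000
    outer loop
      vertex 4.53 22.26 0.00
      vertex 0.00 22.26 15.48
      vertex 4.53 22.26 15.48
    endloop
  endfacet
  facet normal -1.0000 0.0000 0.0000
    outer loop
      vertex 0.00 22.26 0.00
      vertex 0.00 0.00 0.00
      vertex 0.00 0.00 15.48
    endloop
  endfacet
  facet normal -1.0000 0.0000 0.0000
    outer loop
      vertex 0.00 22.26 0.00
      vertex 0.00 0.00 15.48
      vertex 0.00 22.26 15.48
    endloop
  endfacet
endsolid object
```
; perimeter-only toolpath
G21 ; units = mm
G90 ; absolute positioning
G28 ; home
; layer 1
G0 Z2.58
G0 X0.00 Y0.00
G1 X24.14 Y0.00
G1 X24.14 Y5.96
G1 X4.53 Y5.96
G1 X4.53 Y22.26
G1 X0.00 Y22.26
G1 X0.00 Y0.00
; layer 2
G0 Z5.16
G0 X0.00 Y0.00
G1 X24.14 Y0.00
G1 X24.14 Y5.96
G1 X4.53 Y5.96
G1 X4.53 Y22.26
G1 X0.00 Y22.26
G1 X0.00 Y0.00
; layer 3
G0 Z7.74
G0 X0.00 Y0.00
G1 X24.14 Y0.00
G1 X24.14 Y5.96
G1 X4.53 Y5.96
G1 X4.53 Y22.26
G1 X0.00 Y22.26
G1 X0.00 Y0.00
; layer 4
G0 Z10.32
G0 X0.00 Y0.00
G1 X24.14 Y0.00
G1 X24.14 Y5.96
G1 X4.53 Y5.96
G1 X4.53 Y22.26
G1 X0.00 Y22.26
G1 X0.00 Y0.00
; layer 5
G0 Z12.90
G0 X0.00 Y0.00
G1 X24.14 Y0.00
G1 X24.14 Y5.96
G1 X4.53 Y5.96
G1 X4.53 Y22.26
G1 X0.00 Y22.26
G1 X0.00 Y0.00
; layer 6
G0 Z15.48
G0 X0.00 Y0.00
G1 X24.14 Y0.00
G1 X24.14 Y5.96
G1 X4.53 Y5.96
G1 X4.53 Y22.26
G1 X0.00 Y22.26
G1 X0.00 Y0.00
M2 ; end

The solid is an L-shaped prism: outer 24.1 × 22.3 mm, arm thicknesses ≈ 5.96 mm (horizontal) and 4.53 mm (vertical), extruded 15.5 mm in z. Slicing at Δz = 2.58 mm — 6 equal slices spanning the solid's height, so layer i sits at z = i·h/6 — gives 6 non-empty perimeters. Each is a 6-segment closed polygon; G0 lifts to the layer z and rapids to the start vertex, then G1 traces the edges.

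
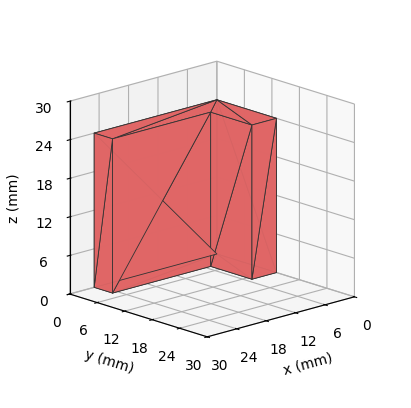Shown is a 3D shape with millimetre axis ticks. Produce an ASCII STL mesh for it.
Reading the render: the shape is an L-shaped prism: outer 25 × 13 mm, arm thicknesses ≈ 4 mm (horizontal) and 5 mm (vertical), extruded 24 mm in z (dimensions read to the nearest mm from the axis ticks). For the STL, each face is triangulated and given an outward normal.

solid part
  facet normal 0.0000 0.0000 -1.0000
    outer loop
      vertex 25.000 4.000 0.000
      vertex 25.000 0.000 0.000
      vertex 0.000 0.000 0.000
    endloop
  endfacet
  facet normal 0.0000 0.0000 -1.0000
    outer loop
      vertex 5.000 4.000 0.000
      vertex 25.000 4.000 0.000
      vertex 0.000 0.000 0.000
    endloop
  endfacet
  facet normal 0.0000 0.0000 -1.0000
    outer loop
      vertex 5.000 13.000 0.000
      vertex 5.000 4.000 0.000
      vertex 0.000 0.000 0.000
    endloop
  endfacet
  facet normal 0.0000 0.0000 -1.0000
    outer loop
      vertex 0.000 13.000 0.000
      vertex 5.000 13.000 0.000
      vertex 0.000 0.000 0.000
    endloop
  endfacet
  facet normal 0.0000 0.0000 1.0000
    outer loop
      vertex 0.000 0.000 24.000
      vertex 25.000 0.000 24.000
      vertex 25.000 4.000 24.000
    endloop
  endfacet
  facet normal 0.0000 0.0000 1.0000
    outer loop
      vertex 0.000 0.000 24.000
      vertex 25.000 4.000 24.000
      vertex 5.000 4.000 24.000
    endloop
  endfacet
  facet normal 0.0000 0.0000 1.0000
    outer loop
      vertex 0.000 0.000 24.000
      vertex 5.000 4.000 24.000
      vertex 5.000 13.000 24.000
    endloop
  endfacet
  facet normal 0.0000 0.0000 1.0000
    outer loop
      vertex 0.000 0.000 24.000
      vertex 5.000 13.000 24.000
      vertex 0.000 13.000 24.000
    endloop
  endfacet
  facet normal 0.0000 -1.0000 0.0000
    outer loop
      vertex 0.000 0.000 0.000
      vertex 25.000 0.000 0.000
      vertex 25.000 0.000 24.000
    endloop
  endfacet
  facet normal 0.0000 -1.0000 0.0000
    outer loop
      vertex 0.000 0.000 0.000
      vertex 25.000 0.000 24.000
      vertex 0.000 0.000 24.000
    endloop
  endfacet
  facet normal 1.0000 0.0000 0.0000
    outer loop
      vertex 25.000 0.000 0.000
      vertex 25.000 4.000 0.000
      vertex 25.000 4.000 24.000
    endloop
  endfacet
  facet normal 1.0000 0.0000 0.0000
    outer loop
      vertex 25.000 0.000 0.000
      vertex 25.000 4.000 24.000
      vertex 25.000 0.000 24.000
    endloop
  endfacet
  facet normal 0.0000 1.0000 0.0000
    outer loop
      vertex 25.000 4.000 0.000
      vertex 5.000 4.000 0.000
      vertex 5.000 4.000 24.000
    endloop
  endfacet
  facet normal 0.0000 1.0000 0.0000
    outer loop
      vertex 25.000 4.000 0.000
      vertex 5.000 4.000 24.000
      vertex 25.000 4.000 24.000
    endloop
  endfacet
  facet normal 1.0000 0.0000 0.0000
    outer loop
      vertex 5.000 4.000 0.000
      vertex 5.000 13.000 0.000
      vertex 5.000 13.000 24.000
    endloop
  endfacet
  facet normal 1.0000 0.0000 0.0000
    outer loop
      vertex 5.000 4.000 0.000
      vertex 5.000 13.000 24.000
      vertex 5.000 4.000 24.000
    endloop
  endfacet
  facet normal 0.0000 1.0000 0.0000
    outer loop
      vertex 5.000 13.000 0.000
      vertex 0.000 13.000 0.000
      vertex 0.000 13.000 24.000
    endloop
  endfacet
  facet normal 0.0000 1.0000 0.0000
    outer loop
      vertex 5.000 13.000 0.000
      vertex 0.000 13.000 24.000
      vertex 5.000 13.000 24.000
    endloop
  endfacet
  facet normal -1.0000 0.0000 0.0000
    outer loop
      vertex 0.000 13.000 0.000
      vertex 0.000 0.000 0.000
      vertex 0.000 0.000 24.000
    endloop
  endfacet
  facet normal -1.0000 0.0000 0.0000
    outer loop
      vertex 0.000 13.000 0.000
      vertex 0.000 0.000 24.000
      vertex 0.000 13.000 24.000
    endloop
  endfacet
endsolid part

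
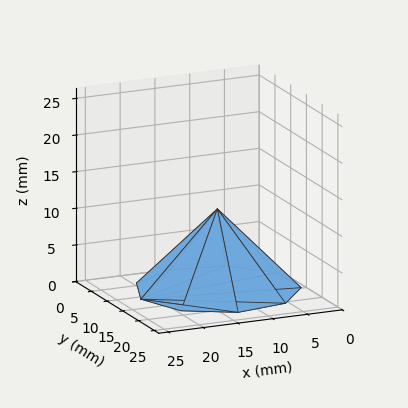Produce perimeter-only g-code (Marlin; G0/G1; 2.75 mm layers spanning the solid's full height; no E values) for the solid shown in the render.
Reading the render: the shape is a regular 9-sided pyramid, base circumscribed radius ≈ 11 mm, apex at z ≈ 11 mm (dimensions read to the nearest mm from the axis ticks). For the g-code, the solid's height is divided into equal slices at the stated Δz and each level perimeter traced with G1 moves after a G0 lift.

; perimeter-only toolpath
G21 ; units = mm
G90 ; absolute positioning
G28 ; home
; layer 1
G0 Z2.75
G0 X19.25 Y11.00
G1 X17.32 Y16.30
G1 X12.43 Y19.12
G1 X6.88 Y18.15
G1 X3.25 Y13.82
G1 X3.25 Y8.18
G1 X6.88 Y3.85
G1 X12.43 Y2.88
G1 X17.32 Y5.70
G1 X19.25 Y11.00
; layer 2
G0 Z5.50
G0 X16.50 Y11.00
G1 X15.21 Y14.54
G1 X11.96 Y16.41
G1 X8.25 Y15.77
G1 X5.83 Y12.88
G1 X5.83 Y9.12
G1 X8.25 Y6.24
G1 X11.96 Y5.58
G1 X15.21 Y7.46
G1 X16.50 Y11.00
; layer 3
G0 Z8.25
G0 X13.75 Y11.00
G1 X13.11 Y12.77
G1 X11.48 Y13.71
G1 X9.62 Y13.38
G1 X8.41 Y11.94
G1 X8.41 Y10.06
G1 X9.62 Y8.62
G1 X11.48 Y8.29
G1 X13.11 Y9.23
G1 X13.75 Y11.00
M2 ; end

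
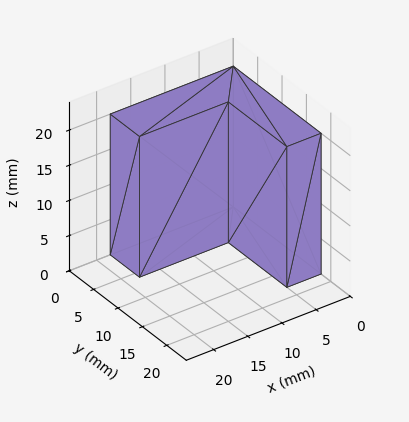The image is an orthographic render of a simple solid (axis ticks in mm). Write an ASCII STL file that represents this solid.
Reading the render: the shape is an L-shaped prism: outer 18 × 18 mm, arm thicknesses ≈ 6 mm (horizontal) and 5 mm (vertical), extruded 20 mm in z (dimensions read to the nearest mm from the axis ticks). For the STL, each face is triangulated and given an outward normal.

solid part
  facet normal 0.0000 0.0000 -1.0000
    outer loop
      vertex 18.000 6.000 0.000
      vertex 18.000 0.000 0.000
      vertex 0.000 0.000 0.000
    endloop
  endfacet
  facet normal 0.0000 0.0000 -1.0000
    outer loop
      vertex 5.000 6.000 0.000
      vertex 18.000 6.000 0.000
      vertex 0.000 0.000 0.000
    endloop
  endfacet
  facet normal 0.0000 0.0000 -1.0000
    outer loop
      vertex 5.000 18.000 0.000
      vertex 5.000 6.000 0.000
      vertex 0.000 0.000 0.000
    endloop
  endfacet
  facet normal 0.0000 0.0000 -1.0000
    outer loop
      vertex 0.000 18.000 0.000
      vertex 5.000 18.000 0.000
      vertex 0.000 0.000 0.000
    endloop
  endfacet
  facet normal 0.0000 0.0000 1.0000
    outer loop
      vertex 0.000 0.000 20.000
      vertex 18.000 0.000 20.000
      vertex 18.000 6.000 20.000
    endloop
  endfacet
  facet normal 0.0000 0.0000 1.0000
    outer loop
      vertex 0.000 0.000 20.000
      vertex 18.000 6.000 20.000
      vertex 5.000 6.000 20.000
    endloop
  endfacet
  facet normal 0.0000 0.0000 1.0000
    outer loop
      vertex 0.000 0.000 20.000
      vertex 5.000 6.000 20.000
      vertex 5.000 18.000 20.000
    endloop
  endfacet
  facet normal 0.0000 0.0000 1.0000
    outer loop
      vertex 0.000 0.000 20.000
      vertex 5.000 18.000 20.000
      vertex 0.000 18.000 20.000
    endloop
  endfacet
  facet normal 0.0000 -1.0000 0.0000
    outer loop
      vertex 0.000 0.000 0.000
      vertex 18.000 0.000 0.000
      vertex 18.000 0.000 20.000
    endloop
  endfacet
  facet normal 0.0000 -1.0000 0.0000
    outer loop
      vertex 0.000 0.000 0.000
      vertex 18.000 0.000 20.000
      vertex 0.000 0.000 20.000
    endloop
  endfacet
  facet normal 1.0000 0.0000 0.0000
    outer loop
      vertex 18.000 0.000 0.000
      vertex 18.000 6.000 0.000
      vertex 18.000 6.000 20.000
    endloop
  endfacet
  facet normal 1.0000 0.0000 0.0000
    outer loop
      vertex 18.000 0.000 0.000
      vertex 18.000 6.000 20.000
      vertex 18.000 0.000 20.000
    endloop
  endfacet
  facet normal 0.0000 1.0000 0.0000
    outer loop
      vertex 18.000 6.000 0.000
      vertex 5.000 6.000 0.000
      vertex 5.000 6.000 20.000
    endloop
  endfacet
  facet normal 0.0000 1.0000 0.0000
    outer loop
      vertex 18.000 6.000 0.000
      vertex 5.000 6.000 20.000
      vertex 18.000 6.000 20.000
    endloop
  endfacet
  facet normal 1.0000 0.0000 0.0000
    outer loop
      vertex 5.000 6.000 0.000
      vertex 5.000 18.000 0.000
      vertex 5.000 18.000 20.000
    endloop
  endfacet
  facet normal 1.0000 0.0000 0.0000
    outer loop
      vertex 5.000 6.000 0.000
      vertex 5.000 18.000 20.000
      vertex 5.000 6.000 20.000
    endloop
  endfacet
  facet normal 0.0000 1.0000 0.0000
    outer loop
      vertex 5.000 18.000 0.000
      vertex 0.000 18.000 0.000
      vertex 0.000 18.000 20.000
    endloop
  endfacet
  facet normal 0.0000 1.0000 0.0000
    outer loop
      vertex 5.000 18.000 0.000
      vertex 0.000 18.000 20.000
      vertex 5.000 18.000 20.000
    endloop
  endfacet
  facet normal -1.0000 0.0000 0.0000
    outer loop
      vertex 0.000 18.000 0.000
      vertex 0.000 0.000 0.000
      vertex 0.000 0.000 20.000
    endloop
  endfacet
  facet normal -1.0000 0.0000 0.0000
    outer loop
      vertex 0.000 18.000 0.000
      vertex 0.000 0.000 20.000
      vertex 0.000 18.000 20.000
    endloop
  endfacet
endsolid part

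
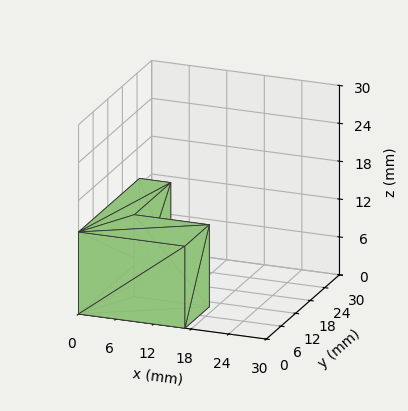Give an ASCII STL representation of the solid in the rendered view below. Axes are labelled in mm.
Reading the render: the shape is an L-shaped prism: outer 17 × 25 mm, arm thicknesses ≈ 10 mm (horizontal) and 5 mm (vertical), extruded 13 mm in z (dimensions read to the nearest mm from the axis ticks). For the STL, each face is triangulated and given an outward normal.

solid part
  facet normal 0.0000 0.0000 -1.0000
    outer loop
      vertex 17.0 10.0 0.0
      vertex 17.0 0.0 0.0
      vertex 0.0 0.0 0.0
    endloop
  endfacet
  facet normal 0.0000 0.0000 -1.0000
    outer loop
      vertex 5.0 10.0 0.0
      vertex 17.0 10.0 0.0
      vertex 0.0 0.0 0.0
    endloop
  endfacet
  facet normal 0.0000 0.0000 -1.0000
    outer loop
      vertex 5.0 25.0 0.0
      vertex 5.0 10.0 0.0
      vertex 0.0 0.0 0.0
    endloop
  endfacet
  facet normal 0.0000 0.0000 -1.0000
    outer loop
      vertex 0.0 25.0 0.0
      vertex 5.0 25.0 0.0
      vertex 0.0 0.0 0.0
    endloop
  endfacet
  facet normal 0.0000 0.0000 1.0000
    outer loop
      vertex 0.0 0.0 13.0
      vertex 17.0 0.0 13.0
      vertex 17.0 10.0 13.0
    endloop
  endfacet
  facet normal 0.0000 0.0000 1.0000
    outer loop
      vertex 0.0 0.0 13.0
      vertex 17.0 10.0 13.0
      vertex 5.0 10.0 13.0
    endloop
  endfacet
  facet normal 0.0000 0.0000 1.0000
    outer loop
      vertex 0.0 0.0 13.0
      vertex 5.0 10.0 13.0
      vertex 5.0 25.0 13.0
    endloop
  endfacet
  facet normal 0.0000 0.0000 1.0000
    outer loop
      vertex 0.0 0.0 13.0
      vertex 5.0 25.0 13.0
      vertex 0.0 25.0 13.0
    endloop
  endfacet
  facet normal 0.0000 -1.0000 0.0000
    outer loop
      vertex 0.0 0.0 0.0
      vertex 17.0 0.0 0.0
      vertex 17.0 0.0 13.0
    endloop
  endfacet
  facet normal 0.0000 -1.0000 0.0000
    outer loop
      vertex 0.0 0.0 0.0
      vertex 17.0 0.0 13.0
      vertex 0.0 0.0 13.0
    endloop
  endfacet
  facet normal 1.0000 0.0000 0.0000
    outer loop
      vertex 17.0 0.0 0.0
      vertex 17.0 10.0 0.0
      vertex 17.0 10.0 13.0
    endloop
  endfacet
  facet normal 1.0000 0.0000 0.0000
    outer loop
      vertex 17.0 0.0 0.0
      vertex 17.0 10.0 13.0
      vertex 17.0 0.0 13.0
    endloop
  endfacet
  facet normal 0.0000 1.0000 0.0000
    outer loop
      vertex 17.0 10.0 0.0
      vertex 5.0 10.0 0.0
      vertex 5.0 10.0 13.0
    endloop
  endfacet
  facet normal 0.0000 1.0000 0.0000
    outer loop
      vertex 17.0 10.0 0.0
      vertex 5.0 10.0 13.0
      vertex 17.0 10.0 13.0
    endloop
  endfacet
  facet normal 1.0000 0.0000 0.0000
    outer loop
      vertex 5.0 10.0 0.0
      vertex 5.0 25.0 0.0
      vertex 5.0 25.0 13.0
    endloop
  endfacet
  facet normal 1.0000 0.0000 0.0000
    outer loop
      vertex 5.0 10.0 0.0
      vertex 5.0 25.0 13.0
      vertex 5.0 10.0 13.0
    endloop
  endfacet
  facet normal 0.0000 1.0000 0.0000
    outer loop
      vertex 5.0 25.0 0.0
      vertex 0.0 25.0 0.0
      vertex 0.0 25.0 13.0
    endloop
  endfacet
  facet normal 0.0000 1.0000 0.0000
    outer loop
      vertex 5.0 25.0 0.0
      vertex 0.0 25.0 13.0
      vertex 5.0 25.0 13.0
    endloop
  endfacet
  facet normal -1.0000 0.0000 0.0000
    outer loop
      vertex 0.0 25.0 0.0
      vertex 0.0 0.0 0.0
      vertex 0.0 0.0 13.0
    endloop
  endfacet
  facet normal -1.0000 0.0000 0.0000
    outer loop
      vertex 0.0 25.0 0.0
      vertex 0.0 0.0 13.0
      vertex 0.0 25.0 13.0
    endloop
  endfacet
endsolid part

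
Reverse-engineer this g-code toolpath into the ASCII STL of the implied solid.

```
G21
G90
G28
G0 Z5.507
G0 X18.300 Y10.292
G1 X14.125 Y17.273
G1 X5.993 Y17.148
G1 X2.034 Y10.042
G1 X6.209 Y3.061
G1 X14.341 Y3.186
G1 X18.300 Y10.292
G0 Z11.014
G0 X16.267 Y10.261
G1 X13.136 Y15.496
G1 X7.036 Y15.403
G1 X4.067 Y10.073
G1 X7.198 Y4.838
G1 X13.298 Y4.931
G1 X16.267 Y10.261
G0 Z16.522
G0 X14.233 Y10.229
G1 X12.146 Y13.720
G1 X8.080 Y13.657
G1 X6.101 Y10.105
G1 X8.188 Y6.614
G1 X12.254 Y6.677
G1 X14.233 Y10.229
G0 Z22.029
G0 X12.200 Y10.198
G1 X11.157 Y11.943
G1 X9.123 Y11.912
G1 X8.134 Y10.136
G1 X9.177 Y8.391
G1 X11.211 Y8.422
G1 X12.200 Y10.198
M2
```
solid part
  facet normal 0.0000 0.0000 -1.0000
    outer loop
      vertex 4.949 18.893 0.000
      vertex 15.115 19.049 0.000
      vertex 20.333 10.323 0.000
    endloop
  endfacet
  facet normal 0.0000 0.0000 -1.0000
    outer loop
      vertex 0.001 10.011 0.000
      vertex 4.949 18.893 0.000
      vertex 20.333 10.323 0.000
    endloop
  endfacet
  facet normal 0.0000 0.0000 -1.0000
    outer loop
      vertex 5.219 1.285 0.000
      vertex 0.001 10.011 0.000
      vertex 20.333 10.323 0.000
    endloop
  endfacet
  facet normal 0.0000 0.0000 -1.0000
    outer loop
      vertex 15.385 1.441 0.000
      vertex 5.219 1.285 0.000
      vertex 20.333 10.323 0.000
    endloop
  endfacet
  facet normal 0.8175 0.4888 0.3046
    outer loop
      vertex 20.333 10.323 0.000
      vertex 15.115 19.049 0.000
      vertex 10.167 10.167 27.536
    endloop
  endfacet
  facet normal -0.0146 0.9524 0.3046
    outer loop
      vertex 15.115 19.049 0.000
      vertex 4.949 18.893 0.000
      vertex 10.167 10.167 27.536
    endloop
  endfacet
  facet normal -0.8321 0.4635 0.3046
    outer loop
      vertex 4.949 18.893 0.000
      vertex 0.001 10.011 0.000
      vertex 10.167 10.167 27.536
    endloop
  endfacet
  facet normal -0.8175 -0.4888 0.3046
    outer loop
      vertex 0.001 10.011 0.000
      vertex 5.219 1.285 0.000
      vertex 10.167 10.167 27.536
    endloop
  endfacet
  facet normal 0.0146 -0.9524 0.3046
    outer loop
      vertex 5.219 1.285 0.000
      vertex 15.385 1.441 0.000
      vertex 10.167 10.167 27.536
    endloop
  endfacet
  facet normal 0.8321 -0.4635 0.3046
    outer loop
      vertex 15.385 1.441 0.000
      vertex 20.333 10.323 0.000
      vertex 10.167 10.167 27.536
    endloop
  endfacet
endsolid part

The G0 Z moves step by Δz≈5.507 mm. The G1 loops shrink linearly with z, so the solid tapers from its base footprint up to z≈27.5. Closing with a flat bottom cap and the tapered top and triangulating gives 10 facets — a regular 6-sided pyramid, base circumscribed radius ≈ 10.2 mm, apex at z ≈ 27.5 mm.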